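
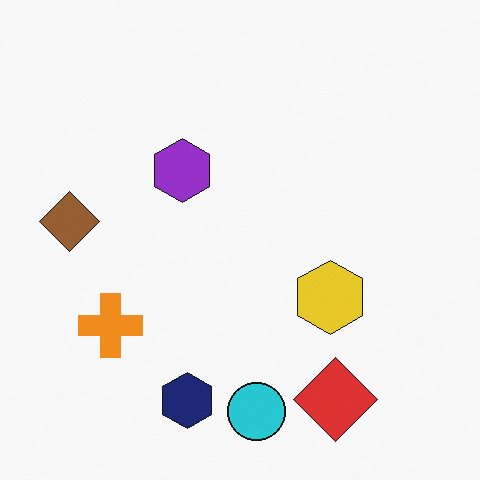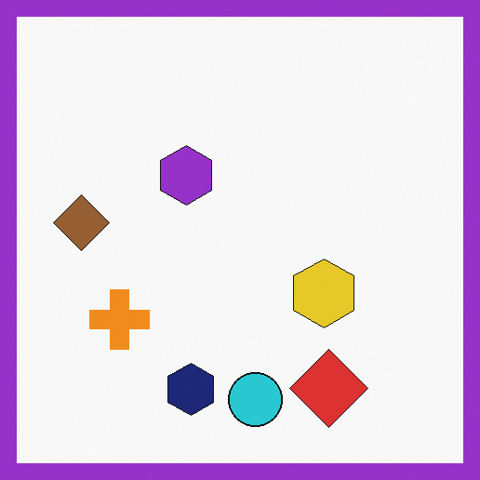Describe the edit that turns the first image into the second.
This is the original image framed with a purple border.

A solid purple frame runs around the edge of the second image, with the content slightly shrunk inside it.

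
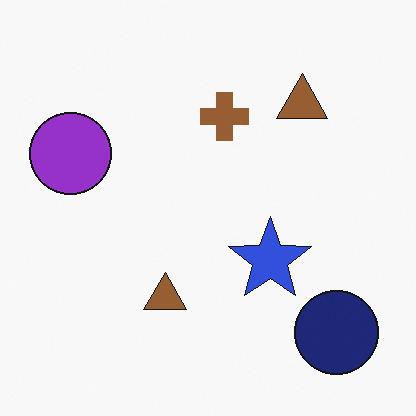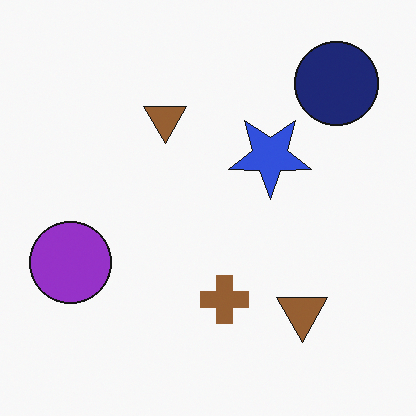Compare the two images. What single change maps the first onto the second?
The second image is the first flipped vertically (top ↔ bottom).

The navy circle is in the bottom-right of the first image and the top-right of the second — shapes on opposite sides of the horizontal midline have swapped in a mirror flip.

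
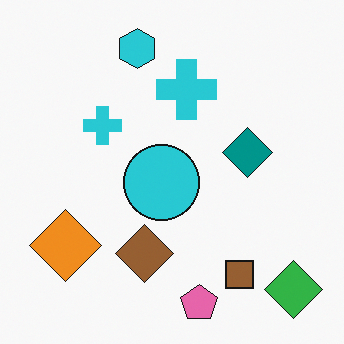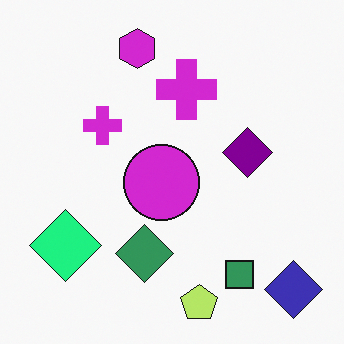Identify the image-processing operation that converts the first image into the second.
This is the original image hue-shifted through roughly a third of the color wheel.

Every shape's color has rotated by the same amount around the hue wheel — a uniform hue shift.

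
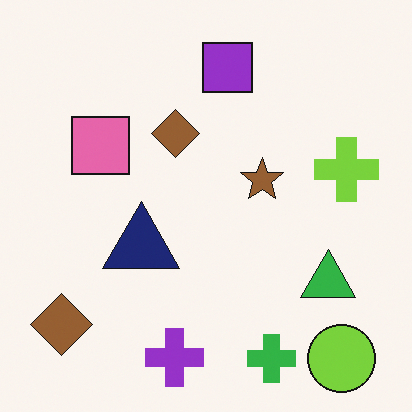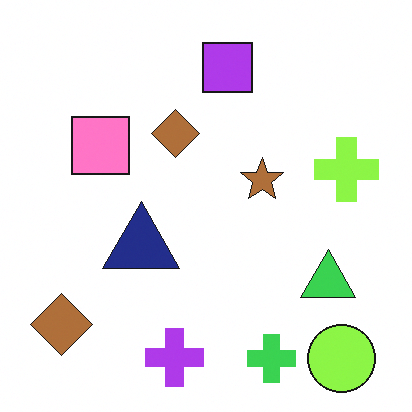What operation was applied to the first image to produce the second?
This is the original image slightly brightened.

Every pixel — background and shapes alike — is uniformly brightened.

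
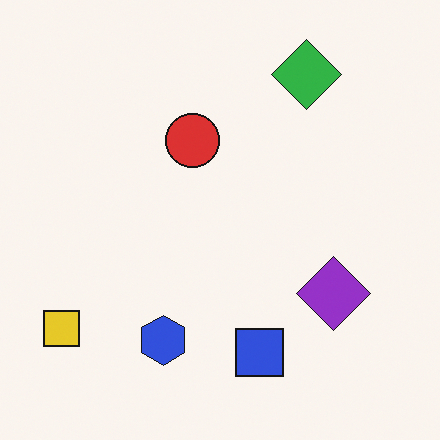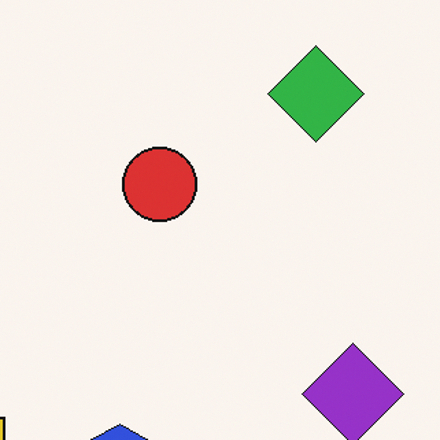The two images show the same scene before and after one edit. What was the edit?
It was cropped to a modestly smaller region and rescaled.

The visible shapes are larger and the field of view is narrower; shapes near the original edges may be partly or wholly outside the frame — a crop-and-rescale.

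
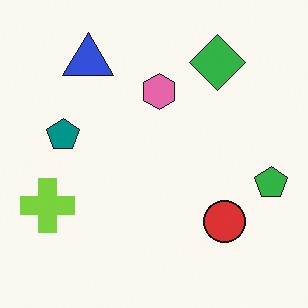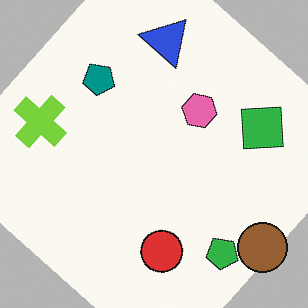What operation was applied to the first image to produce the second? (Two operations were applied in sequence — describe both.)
This is the original image rotated clockwise by a large amount — several tens of degrees, then overlaid with an additional brown circle.

Every shape is tilted by the same angle and the image corners show triangular fill wedges — a whole-image rotation by a non-right angle. A brown circle appears in the second image that is absent from the first.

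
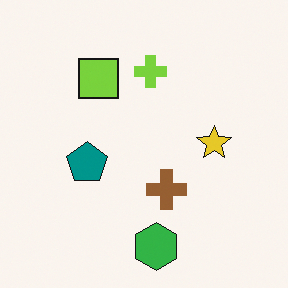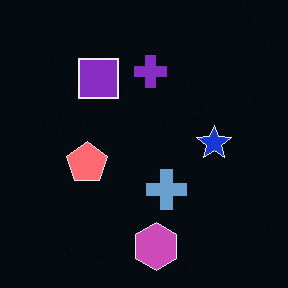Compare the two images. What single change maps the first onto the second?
The transformation is: color-inverted (negative).

The light background has become dark and every shape's color is its complement — a photographic negative.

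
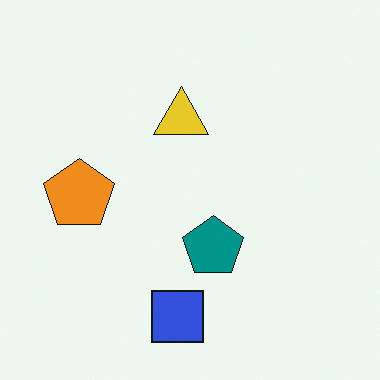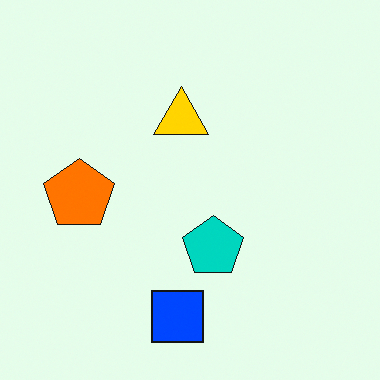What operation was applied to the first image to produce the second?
The image was heavily oversaturated.

All colors are more vivid — a global saturation change.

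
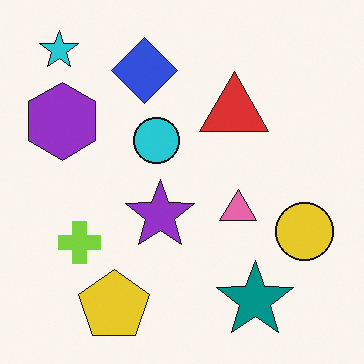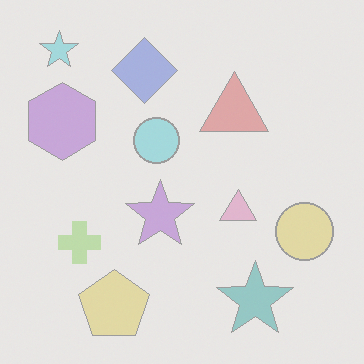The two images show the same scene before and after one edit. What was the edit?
It was washed out (contrast reduced).

Tones are pushed toward mid-grey across the whole image — a global contrast change.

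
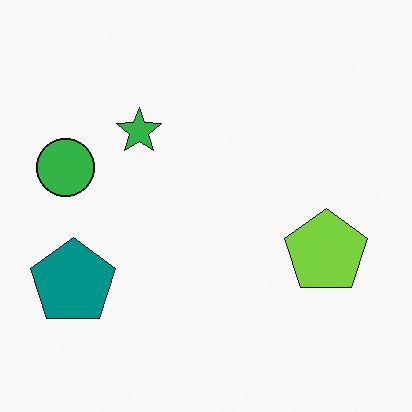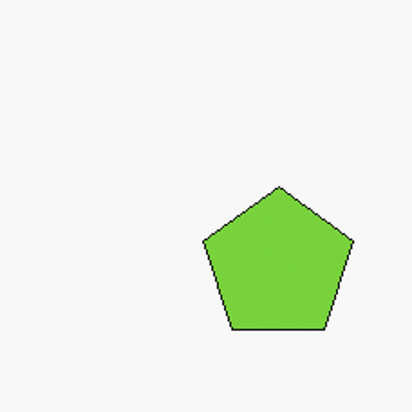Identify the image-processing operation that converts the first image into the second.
The transformation is: cropped to a noticeably smaller region and rescaled.

The visible shapes are larger and the field of view is narrower; shapes near the original edges may be partly or wholly outside the frame — a crop-and-rescale.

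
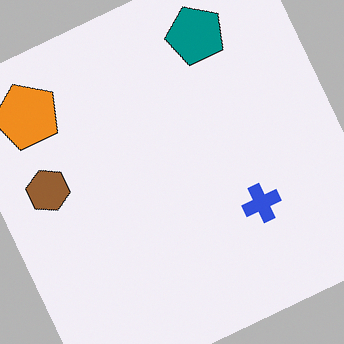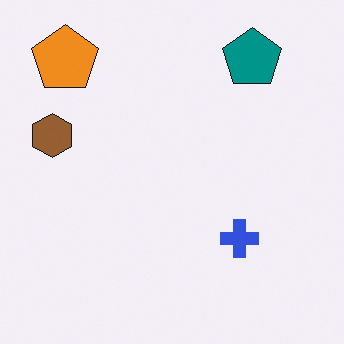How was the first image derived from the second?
The image was rotated counter-clockwise by a clearly visible amount.

Every shape is tilted by the same angle and the image corners show triangular fill wedges — a whole-image rotation by a non-right angle.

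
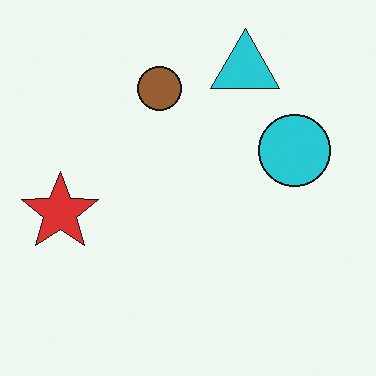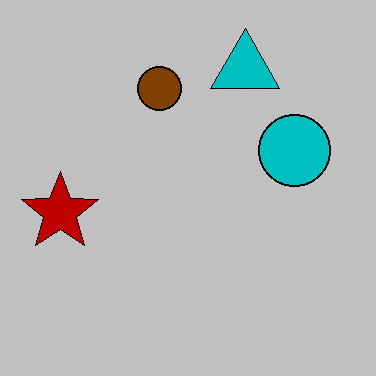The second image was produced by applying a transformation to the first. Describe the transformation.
The transformation is: aggressively posterized.

Each flat color has snapped to a coarser quantized level — most visibly, the near-white background has dropped to a flat grey.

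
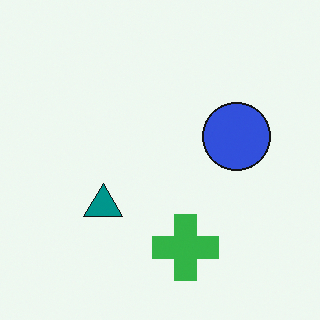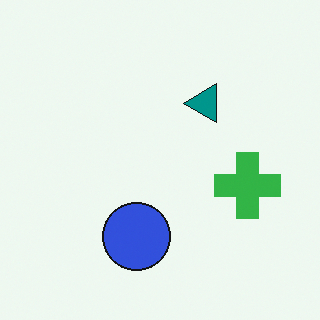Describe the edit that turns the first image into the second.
It was transposed (reflected across the top-left ↔ bottom-right diagonal).

Shapes have swapped their row and column positions — what was in the top-right is now in the bottom-left — a diagonal reflection.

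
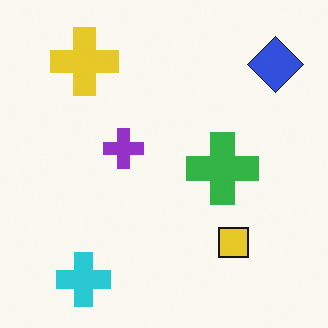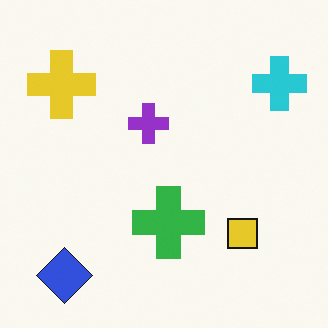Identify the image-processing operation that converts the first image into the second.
The image was transposed (reflected across the top-left ↔ bottom-right diagonal).

Shapes have swapped their row and column positions — what was in the top-right is now in the bottom-left — a diagonal reflection.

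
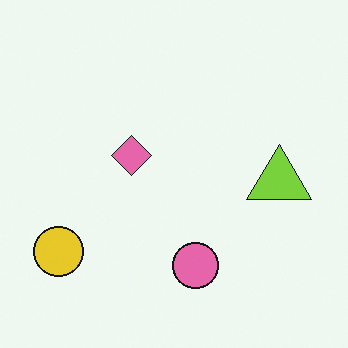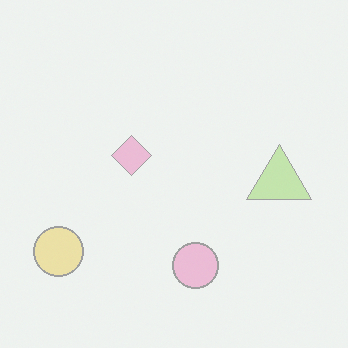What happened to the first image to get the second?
Washed out (contrast reduced).

Tones are pushed toward mid-grey across the whole image — a global contrast change.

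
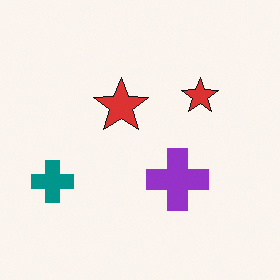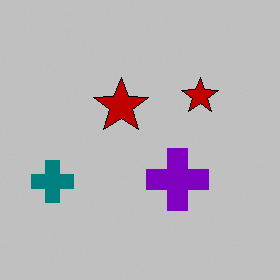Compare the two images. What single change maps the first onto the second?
It was heavily posterized to just a handful of flat colors.

Each flat color has snapped to a coarser quantized level — most visibly, the near-white background has dropped to a flat grey.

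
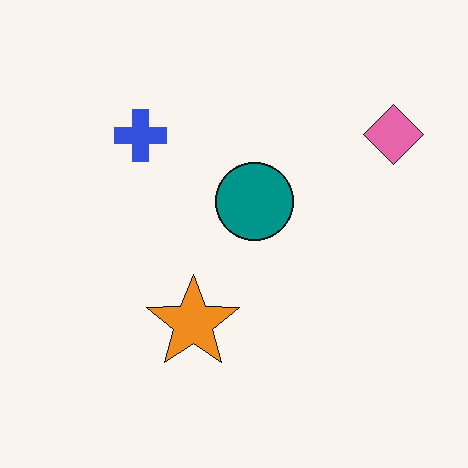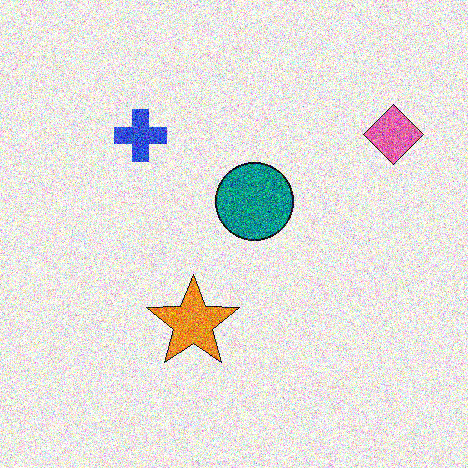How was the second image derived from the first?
The second image is the first degraded with a thick layer of grain.

Random speckle covers the whole image, including the flat background.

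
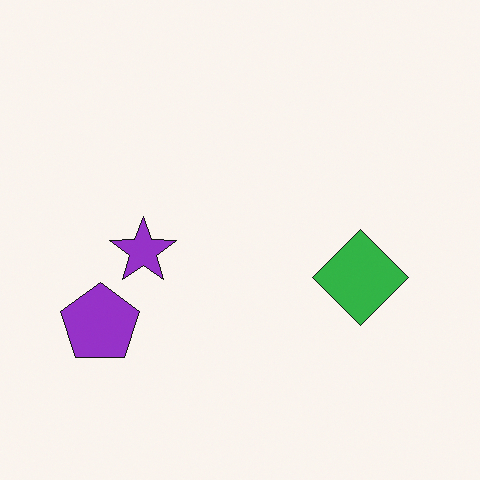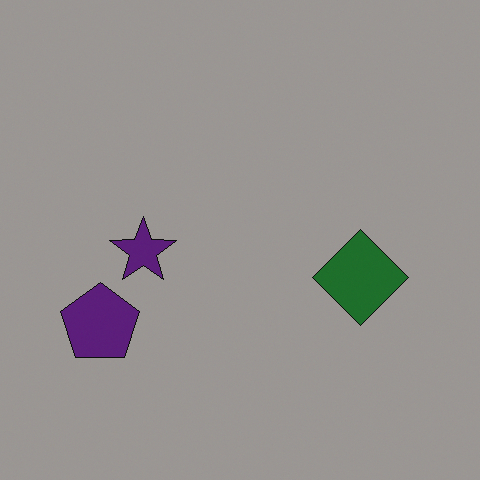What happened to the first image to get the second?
The second image is the first darkened a lot.

Every pixel — background and shapes alike — is uniformly darkened.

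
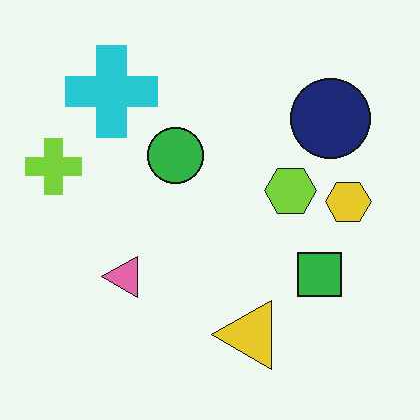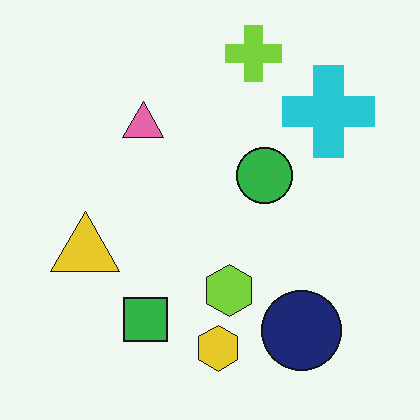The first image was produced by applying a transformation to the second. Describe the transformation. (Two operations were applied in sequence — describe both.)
The transformation is: JPEG-compressed with visible artifacts, then rotated 90° counter-clockwise.

Blocky 8×8 compression artifacts appear around shape edges and the flat background shows ringing — characteristic JPEG degradation. The lime cross sits in the top of the second image and the left of the first — consistent with a whole-image 90° counter-clockwise rotation.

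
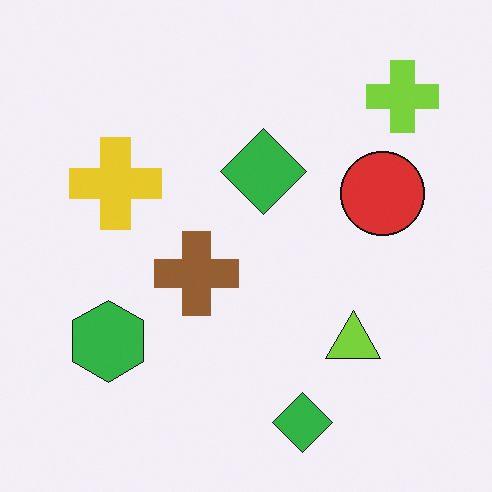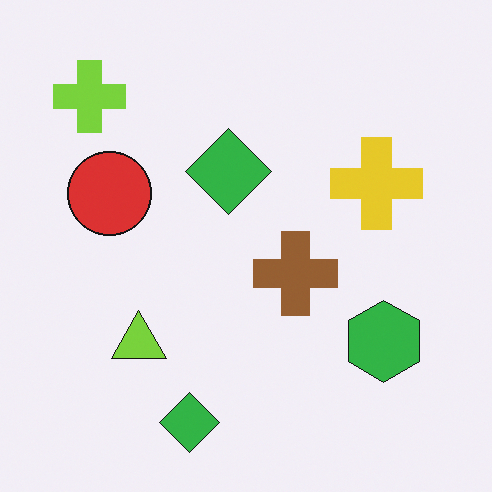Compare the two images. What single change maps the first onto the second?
Flipped horizontally (left ↔ right).

The lime cross is in the top-right of the first image and the top-left of the second — shapes on opposite sides of the vertical midline have swapped in a mirror flip.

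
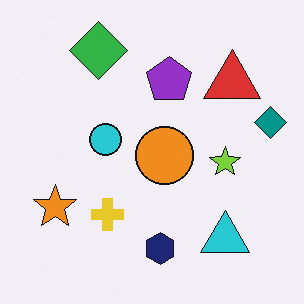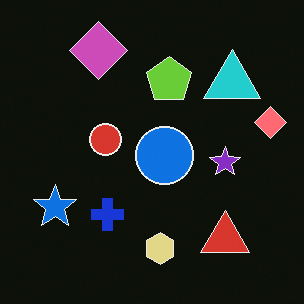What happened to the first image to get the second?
The image was color-inverted (negative).

The light background has become dark and every shape's color is its complement — a photographic negative.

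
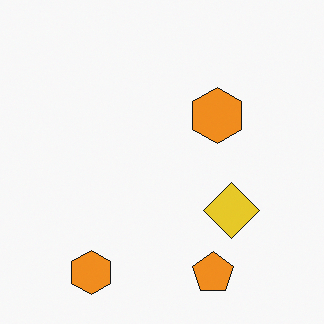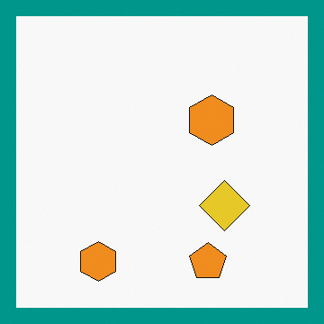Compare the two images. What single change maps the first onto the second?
The image was framed with a teal border.

A solid teal frame runs around the edge of the second image, with the content slightly shrunk inside it.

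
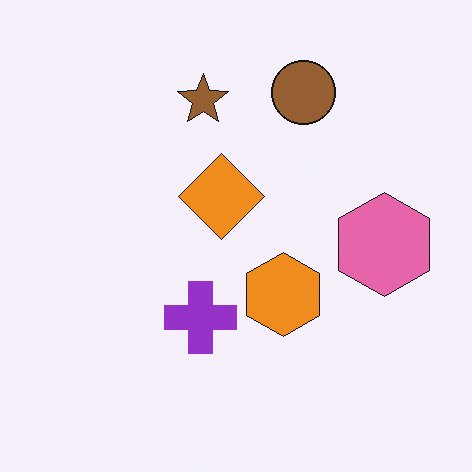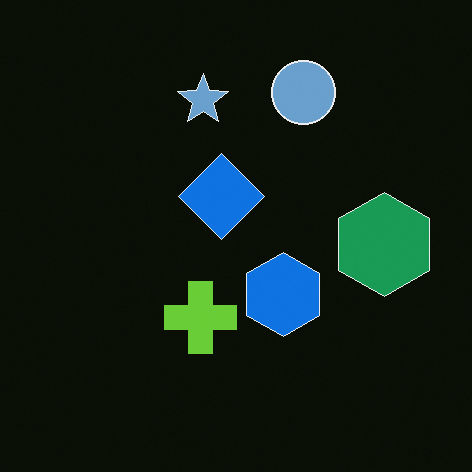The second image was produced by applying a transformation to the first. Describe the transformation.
The second image is the first color-inverted (negative).

The light background has become dark and every shape's color is its complement — a photographic negative.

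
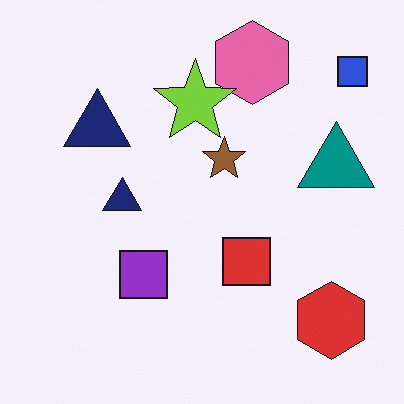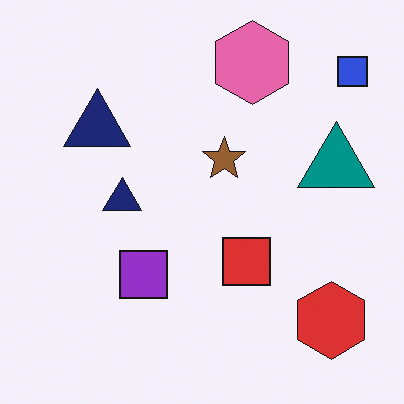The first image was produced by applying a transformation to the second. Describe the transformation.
The transformation is: overlaid with an additional lime star.

A lime star appears in the first image that is absent from the second.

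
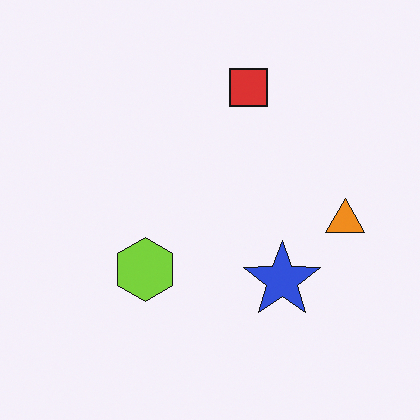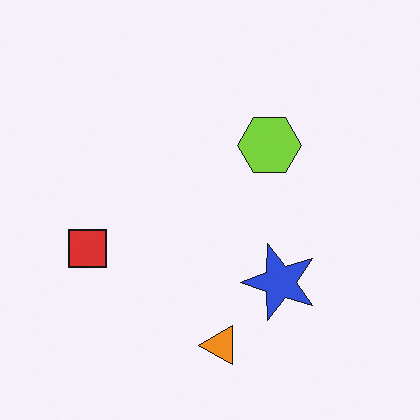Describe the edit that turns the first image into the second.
The image was transposed (reflected across the top-left ↔ bottom-right diagonal).

Shapes have swapped their row and column positions — what was in the top-right is now in the bottom-left — a diagonal reflection.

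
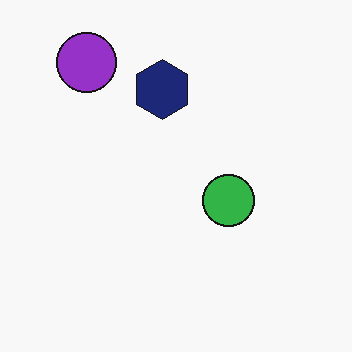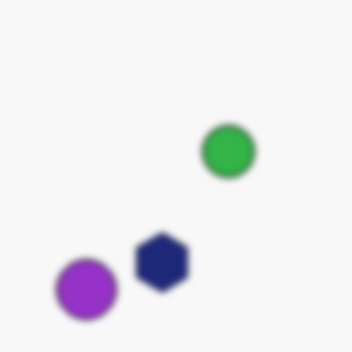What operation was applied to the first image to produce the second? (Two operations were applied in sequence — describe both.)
This is the original image moderately blurred, then flipped vertically (top ↔ bottom).

Shape edges and outlines are uniformly softened across the whole image. The purple circle is in the top-left of the first image and the bottom-left of the second — shapes on opposite sides of the horizontal midline have swapped in a mirror flip.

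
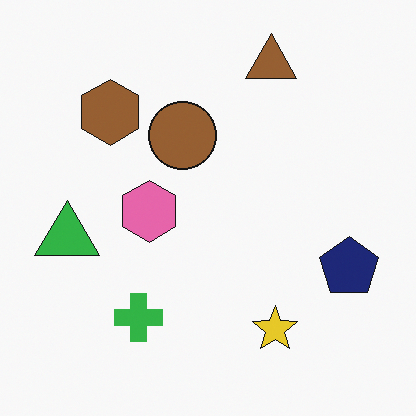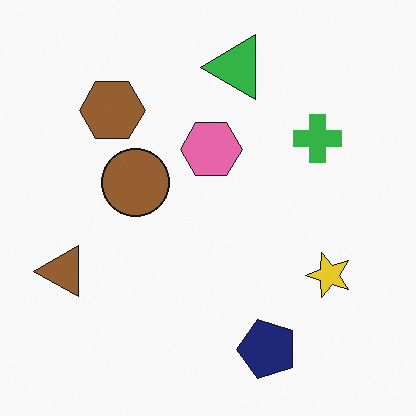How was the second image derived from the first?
The image was transposed (reflected across the top-left ↔ bottom-right diagonal).

Shapes have swapped their row and column positions — what was in the top-right is now in the bottom-left — a diagonal reflection.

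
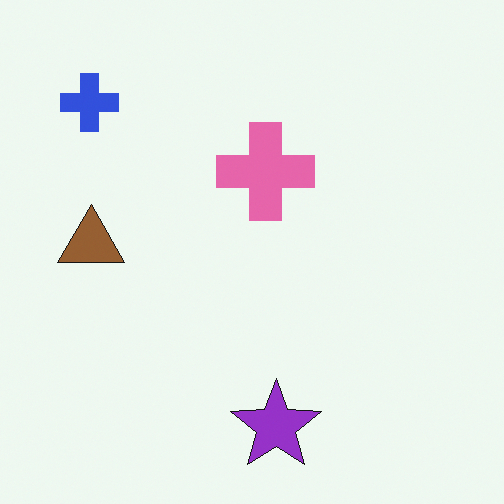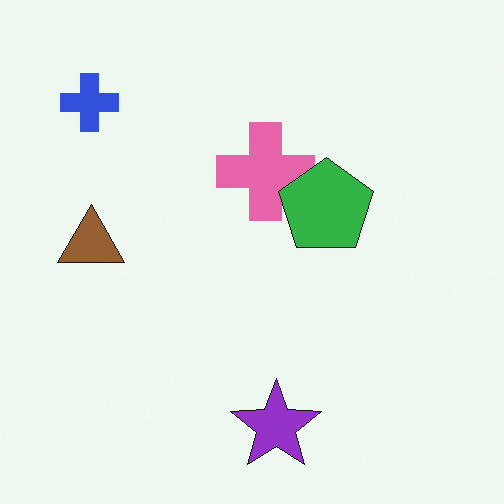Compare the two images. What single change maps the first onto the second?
The second image is the first overlaid with an additional green pentagon.

A green pentagon appears in the second image that is absent from the first.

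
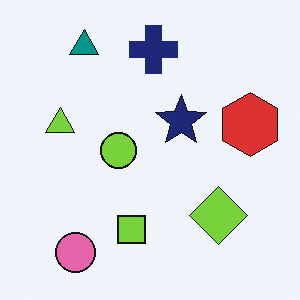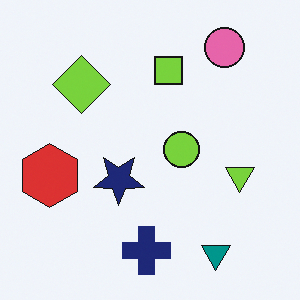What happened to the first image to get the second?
It was rotated 180°.

The pink circle sits in the bottom-left of the first image and the top-right of the second — consistent with a whole-image 180° rotation.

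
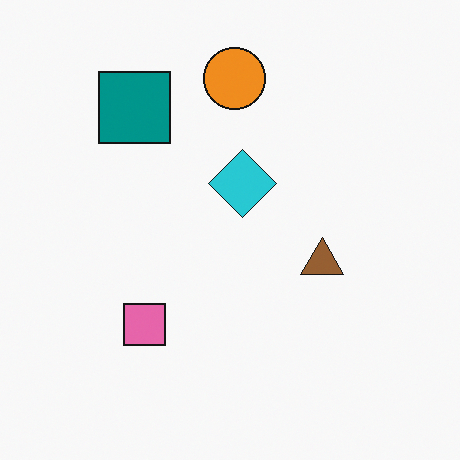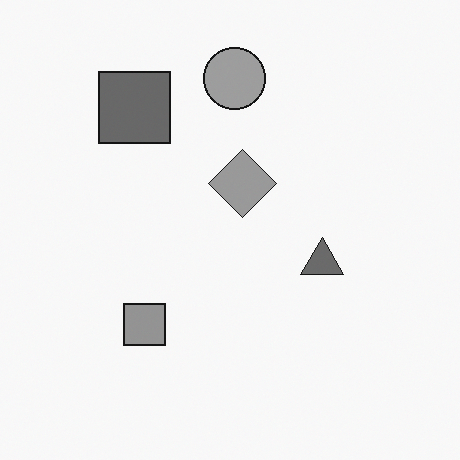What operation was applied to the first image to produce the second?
It was converted to grayscale.

All color is removed — every shape is now a shade of grey.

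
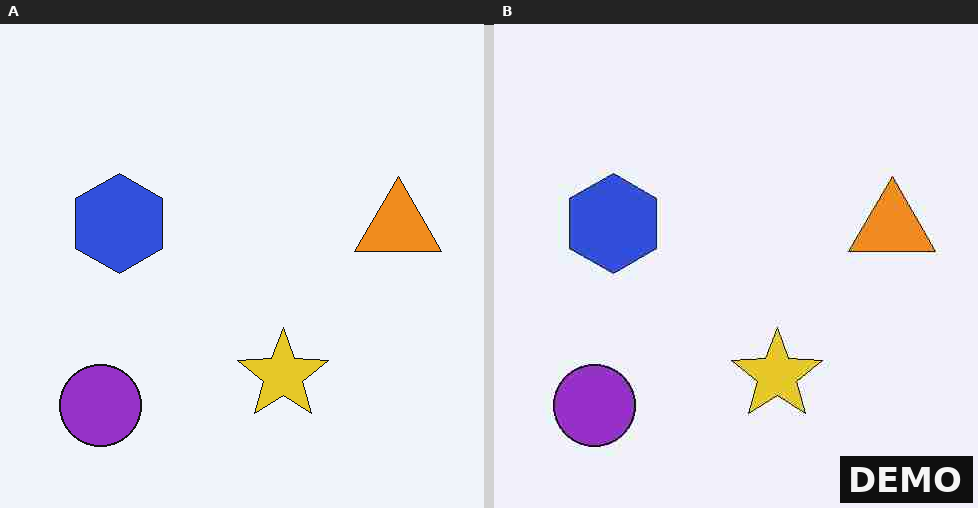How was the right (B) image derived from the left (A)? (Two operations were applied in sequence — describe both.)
This is the original image heavily JPEG-compressed with obvious blocking artifacts, then watermarked with the text "DEMO" in the lower-right corner.

Blocky 8×8 compression artifacts appear around shape edges and the flat background shows ringing — characteristic JPEG degradation. A dark label reading "DEMO" appears in the lower-right corner.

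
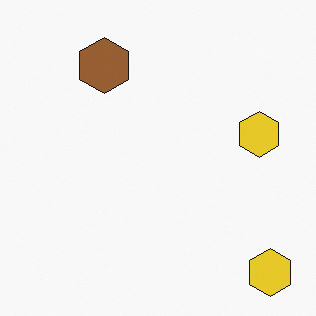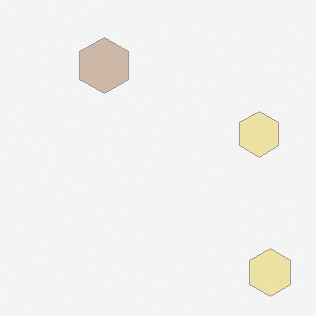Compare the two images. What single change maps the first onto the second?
The image was given much lower contrast.

Tones are pushed toward mid-grey across the whole image — a global contrast change.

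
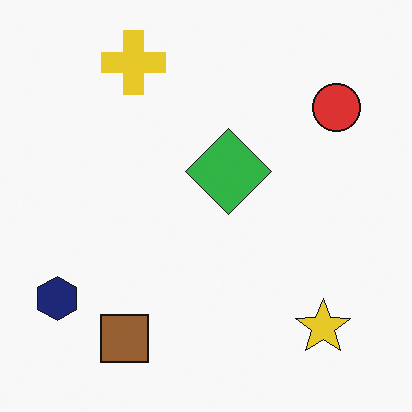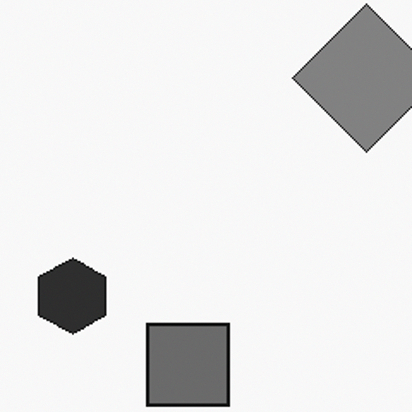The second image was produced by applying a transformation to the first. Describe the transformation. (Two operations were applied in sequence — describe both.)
This is the original image converted to grayscale, then cropped tightly and scaled back up.

All color is removed — every shape is now a shade of grey. The visible shapes are larger and the field of view is narrower; shapes near the original edges may be partly or wholly outside the frame — a crop-and-rescale.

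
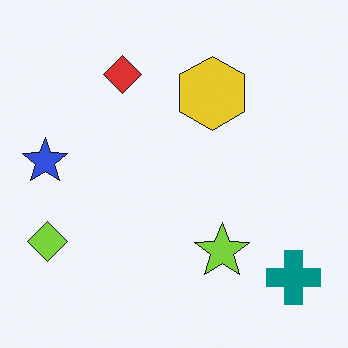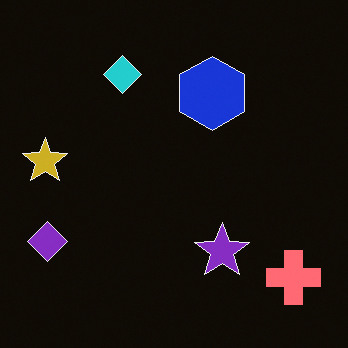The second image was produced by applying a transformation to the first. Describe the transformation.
The transformation is: color-inverted (negative).

The light background has become dark and every shape's color is its complement — a photographic negative.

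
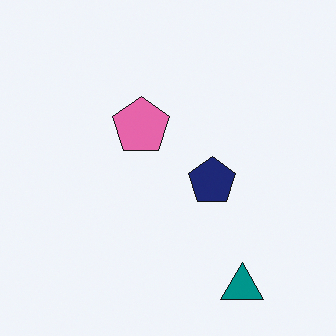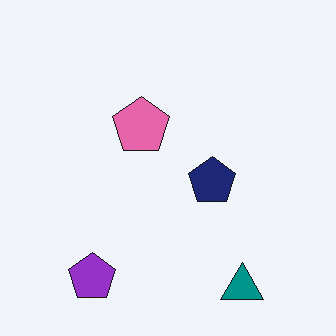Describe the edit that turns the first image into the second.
The image was overlaid with an additional purple pentagon.

A purple pentagon appears in the second image that is absent from the first.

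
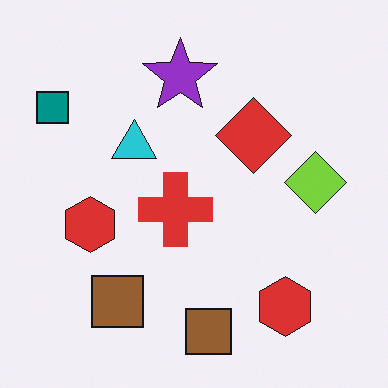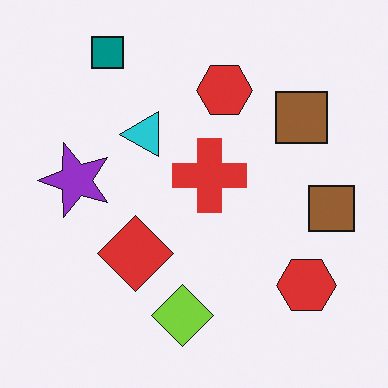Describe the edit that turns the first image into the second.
This is the original image transposed (reflected across the top-left ↔ bottom-right diagonal).

Shapes have swapped their row and column positions — what was in the top-right is now in the bottom-left — a diagonal reflection.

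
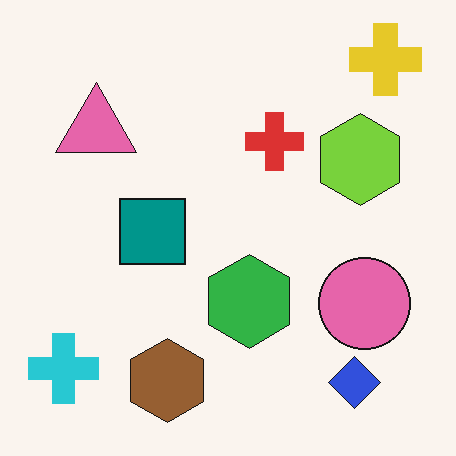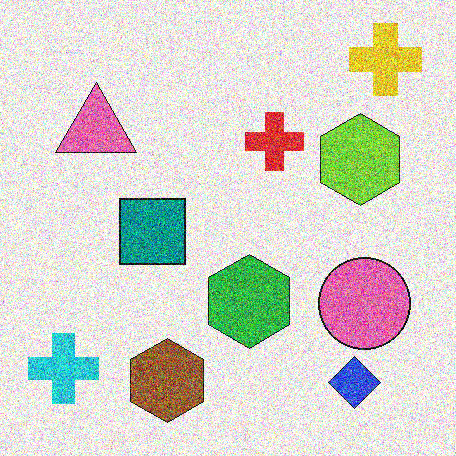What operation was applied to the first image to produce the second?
This is the original image degraded with strong gaussian noise.

Random speckle covers the whole image, including the flat background.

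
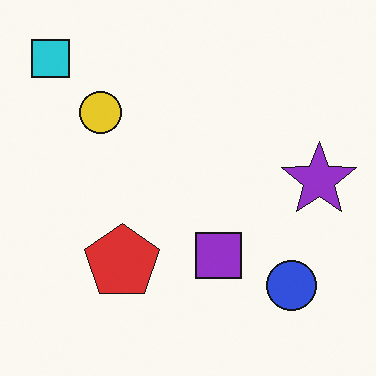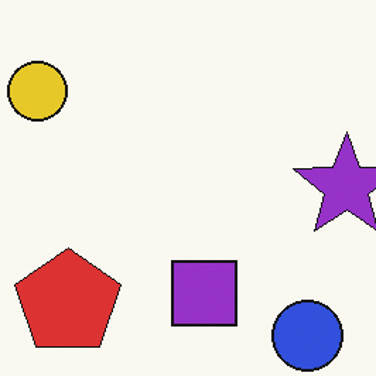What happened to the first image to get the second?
It was cropped slightly and scaled back up.

The visible shapes are larger and the field of view is narrower; shapes near the original edges may be partly or wholly outside the frame — a crop-and-rescale.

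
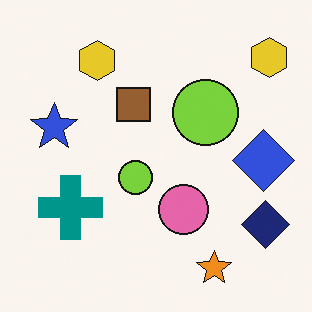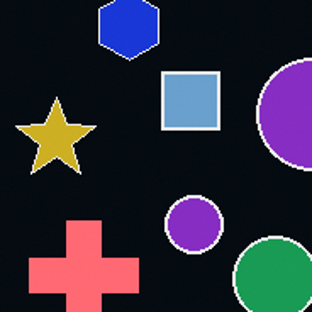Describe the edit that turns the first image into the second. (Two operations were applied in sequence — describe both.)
This is the original image color-inverted (negative), then cropped to a noticeably smaller region and rescaled.

The light background has become dark and every shape's color is its complement — a photographic negative. The visible shapes are larger and the field of view is narrower; shapes near the original edges may be partly or wholly outside the frame — a crop-and-rescale.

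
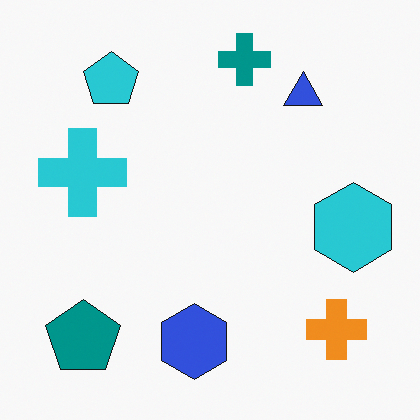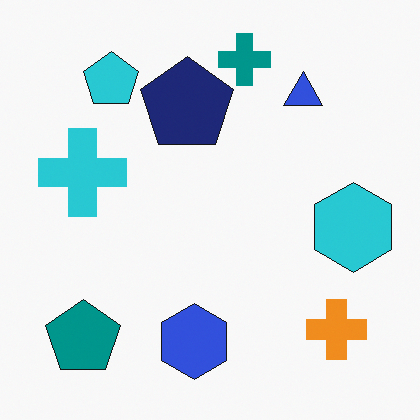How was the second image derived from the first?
Overlaid with an additional navy pentagon.

A navy pentagon appears in the second image that is absent from the first.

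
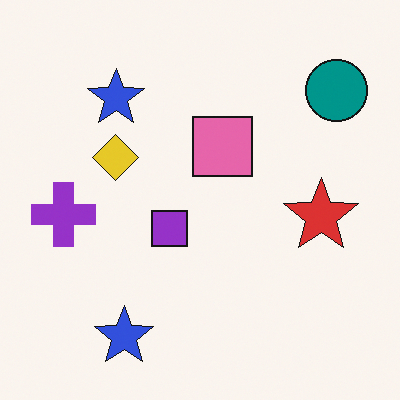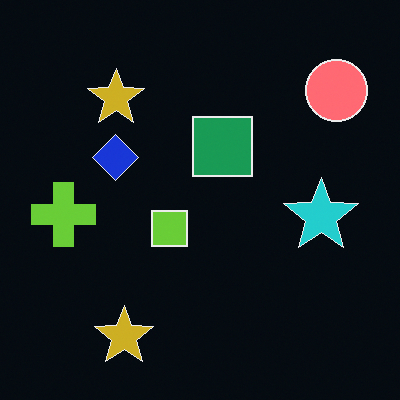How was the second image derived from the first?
It was color-inverted (negative).

The light background has become dark and every shape's color is its complement — a photographic negative.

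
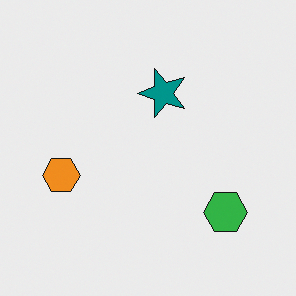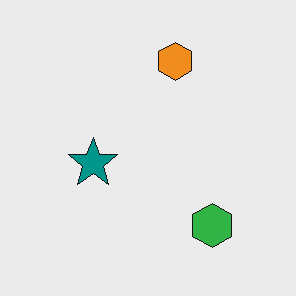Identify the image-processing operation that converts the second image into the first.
This is the original image transposed (reflected across the top-left ↔ bottom-right diagonal).

Shapes have swapped their row and column positions — what was in the top-right is now in the bottom-left — a diagonal reflection.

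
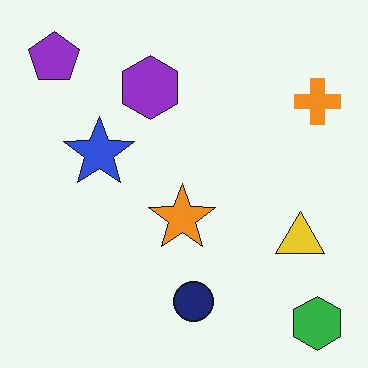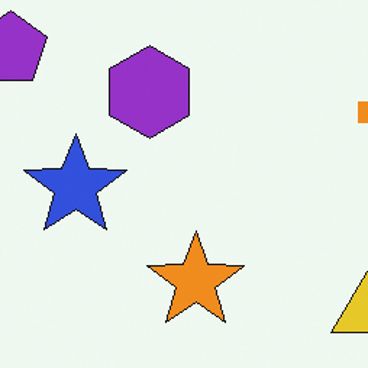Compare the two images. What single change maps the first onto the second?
Cropped to a modestly smaller region and rescaled.

The visible shapes are larger and the field of view is narrower; shapes near the original edges may be partly or wholly outside the frame — a crop-and-rescale.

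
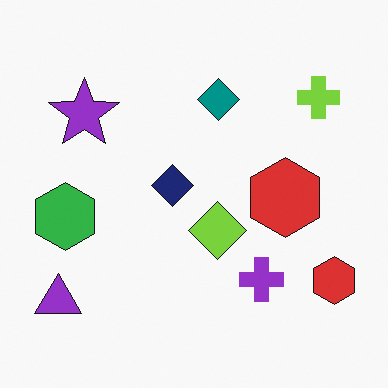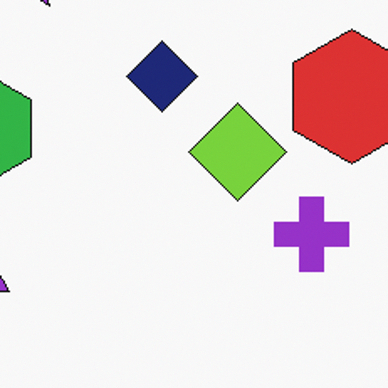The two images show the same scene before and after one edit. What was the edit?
The transformation is: cropped to a noticeably smaller region and rescaled.

The visible shapes are larger and the field of view is narrower; shapes near the original edges may be partly or wholly outside the frame — a crop-and-rescale.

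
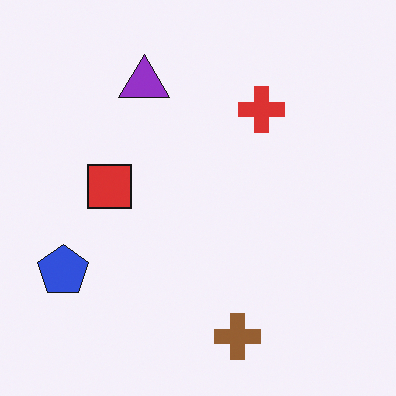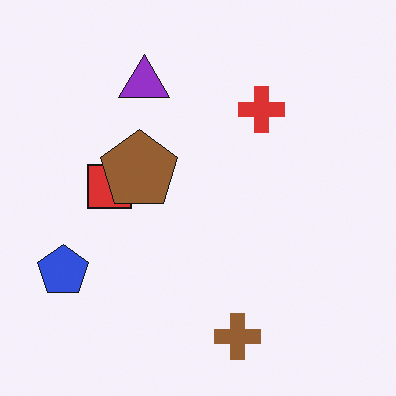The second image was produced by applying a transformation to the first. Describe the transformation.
This is the original image overlaid with an additional brown pentagon.

A brown pentagon appears in the second image that is absent from the first.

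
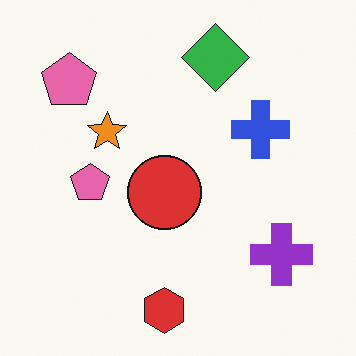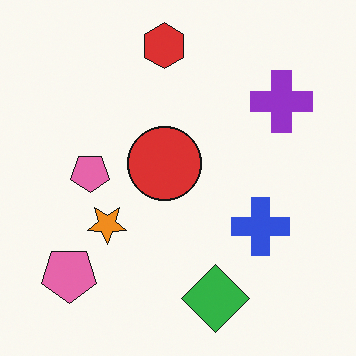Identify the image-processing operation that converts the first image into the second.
This is the original image flipped vertically (top ↔ bottom).

The red hexagon is in the bottom of the first image and the top of the second — shapes on opposite sides of the horizontal midline have swapped in a mirror flip.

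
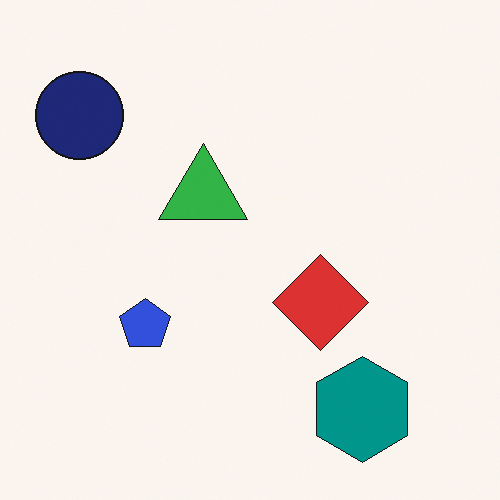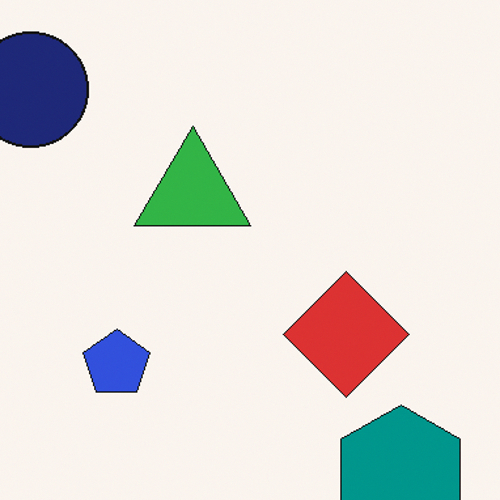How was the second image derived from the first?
It was cropped to a modestly smaller region and rescaled.

The visible shapes are larger and the field of view is narrower; shapes near the original edges may be partly or wholly outside the frame — a crop-and-rescale.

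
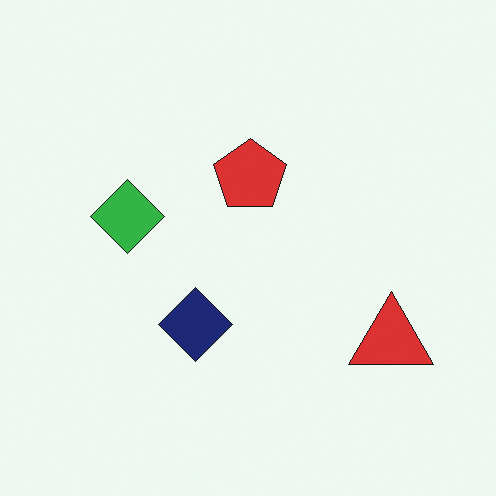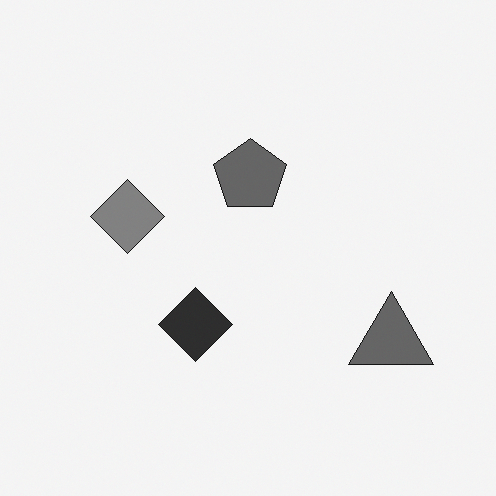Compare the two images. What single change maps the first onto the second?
It was converted to grayscale.

All color is removed — every shape is now a shade of grey.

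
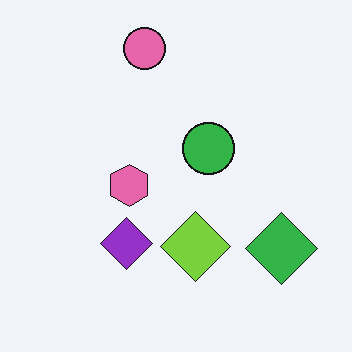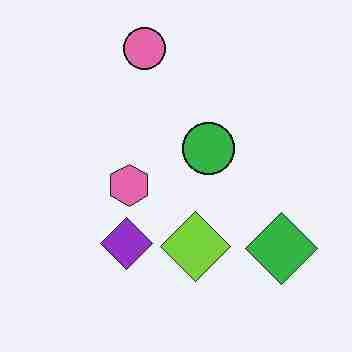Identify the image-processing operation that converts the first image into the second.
It was heavily JPEG-compressed with obvious blocking artifacts.

Blocky 8×8 compression artifacts appear around shape edges and the flat background shows ringing — characteristic JPEG degradation.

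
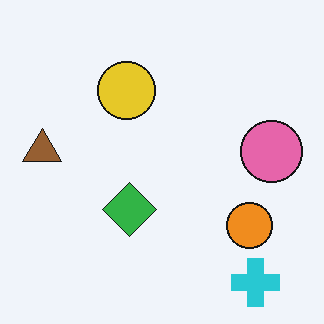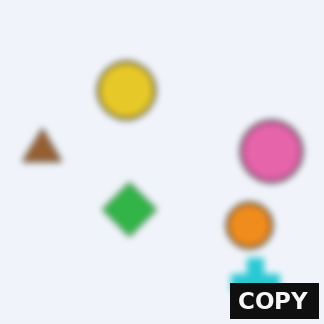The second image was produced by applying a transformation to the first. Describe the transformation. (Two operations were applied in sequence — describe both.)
It was noticeably gaussian-blurred, then watermarked with the text "COPY" in the lower-right corner.

Shape edges and outlines are uniformly softened across the whole image. A dark label reading "COPY" appears in the lower-right corner.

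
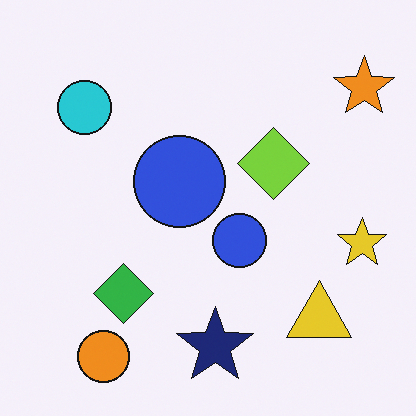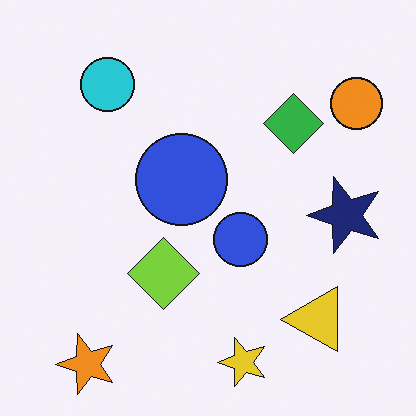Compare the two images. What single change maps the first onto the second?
The transformation is: transposed (reflected across the top-left ↔ bottom-right diagonal).

Shapes have swapped their row and column positions — what was in the top-right is now in the bottom-left — a diagonal reflection.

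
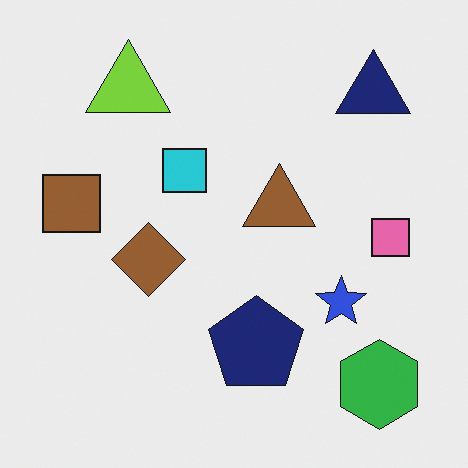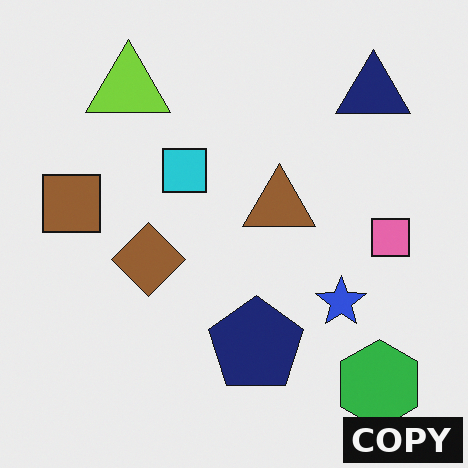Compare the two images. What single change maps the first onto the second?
Watermarked with the text "COPY" in the lower-right corner.

A dark label reading "COPY" appears in the lower-right corner.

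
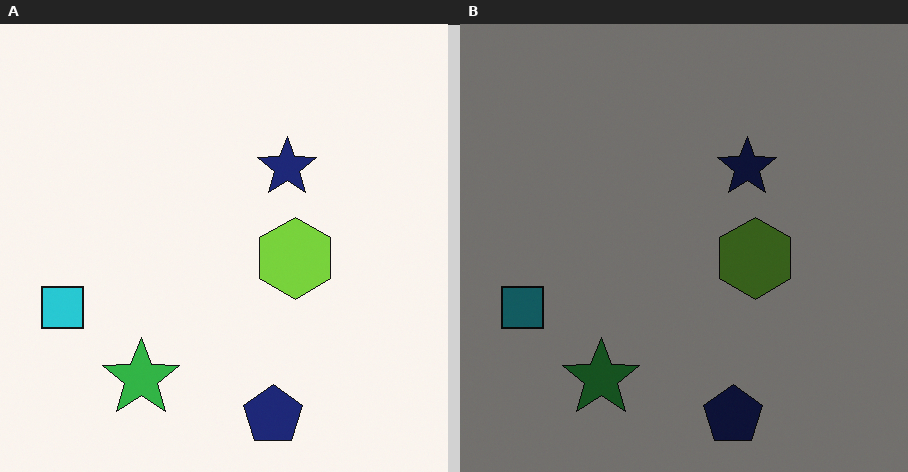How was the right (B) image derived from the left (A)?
This is the original image noticeably darkened.

Every pixel — background and shapes alike — is uniformly darkened.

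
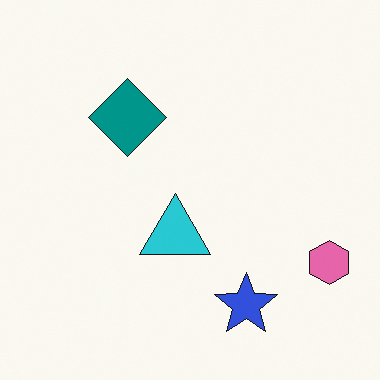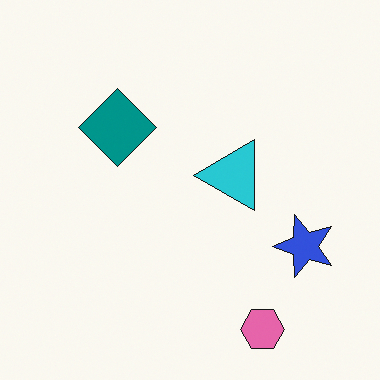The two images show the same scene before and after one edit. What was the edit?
This is the original image transposed (reflected across the top-left ↔ bottom-right diagonal).

Shapes have swapped their row and column positions — what was in the top-right is now in the bottom-left — a diagonal reflection.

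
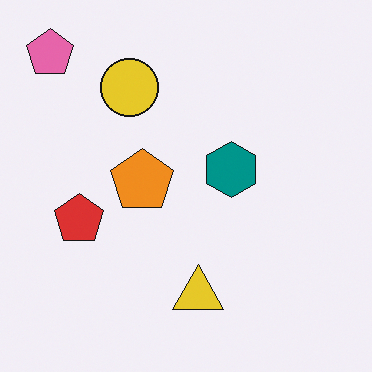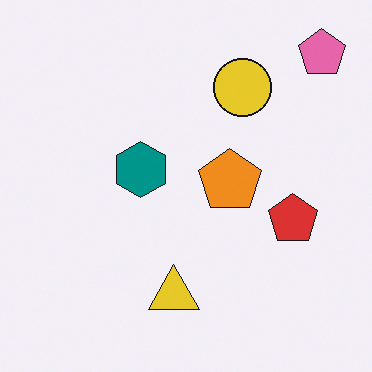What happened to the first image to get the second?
The transformation is: flipped horizontally (left ↔ right).

The pink pentagon is in the top-left of the first image and the top-right of the second — shapes on opposite sides of the vertical midline have swapped in a mirror flip.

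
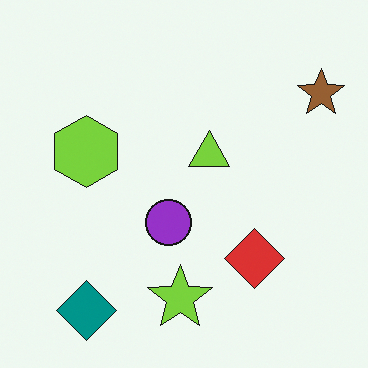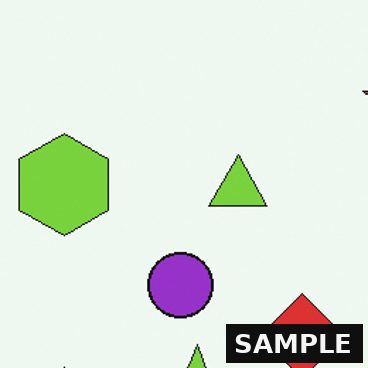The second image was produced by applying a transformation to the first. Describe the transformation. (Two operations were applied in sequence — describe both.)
The transformation is: cropped slightly and scaled back up, then watermarked with the text "SAMPLE" in the lower-right corner.

The visible shapes are larger and the field of view is narrower; shapes near the original edges may be partly or wholly outside the frame — a crop-and-rescale. A dark label reading "SAMPLE" appears in the lower-right corner.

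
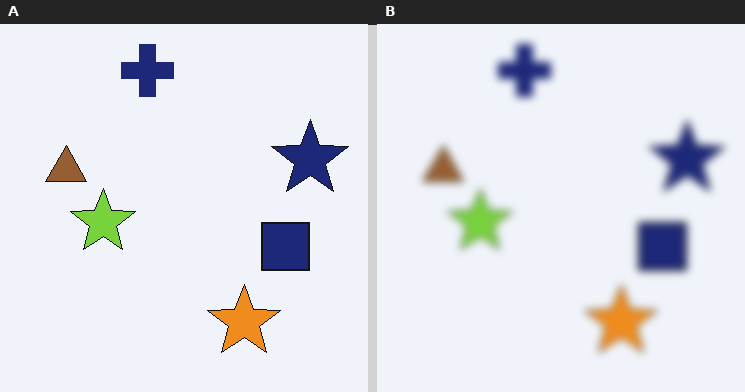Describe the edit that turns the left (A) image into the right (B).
This is the original image moderately blurred.

Shape edges and outlines are uniformly softened across the whole image.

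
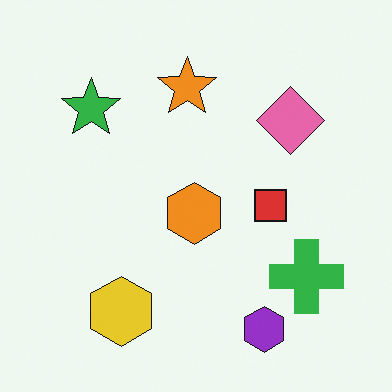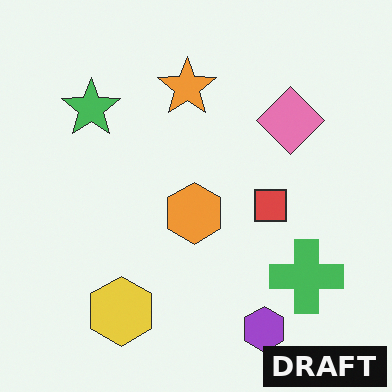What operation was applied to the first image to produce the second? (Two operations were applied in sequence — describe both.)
The image was given slightly reduced contrast, then watermarked with the text "DRAFT" in the lower-right corner.

Tones are pushed toward mid-grey across the whole image — a global contrast change. A dark label reading "DRAFT" appears in the lower-right corner.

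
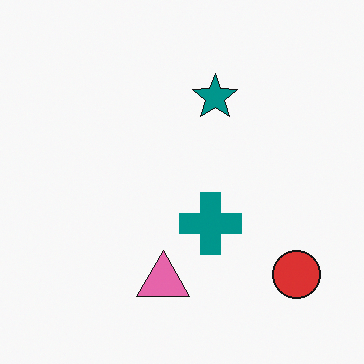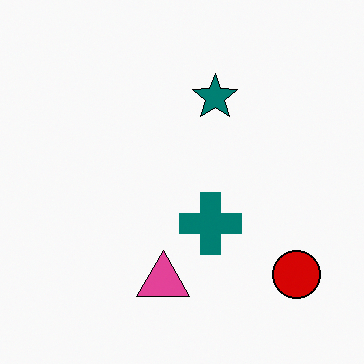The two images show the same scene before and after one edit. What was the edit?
It was given slightly increased contrast.

Tones are pushed away from mid-grey across the whole image — a global contrast change.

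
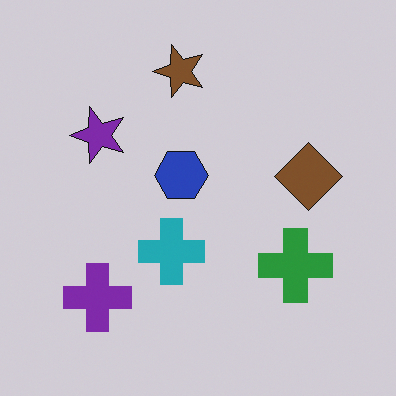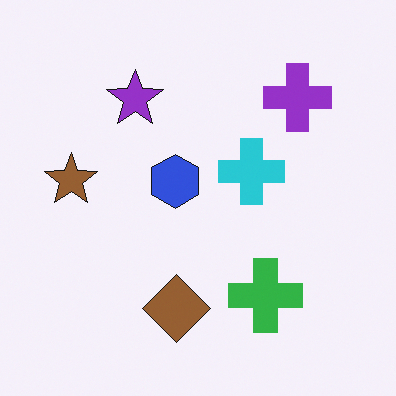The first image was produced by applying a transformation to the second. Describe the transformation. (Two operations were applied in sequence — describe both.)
Transposed (reflected across the top-left ↔ bottom-right diagonal), then darkened a little.

Shapes have swapped their row and column positions — what was in the top-right is now in the bottom-left — a diagonal reflection. Every pixel — background and shapes alike — is uniformly darkened.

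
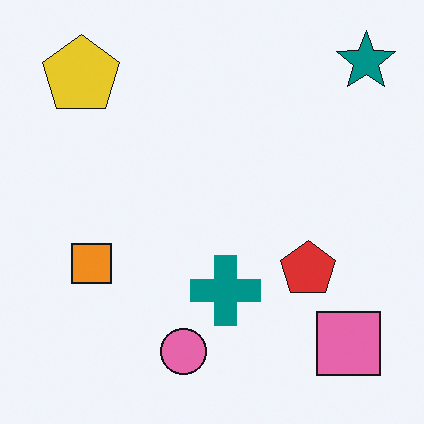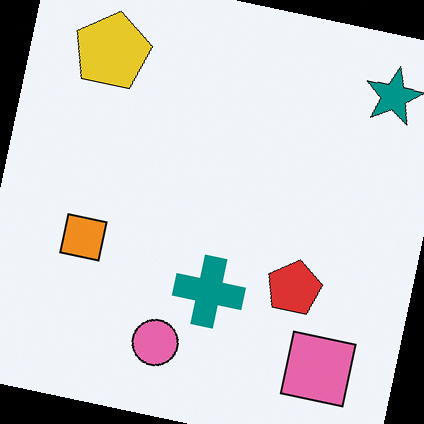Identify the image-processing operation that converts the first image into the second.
The transformation is: rotated clockwise by a small amount.

Every shape is tilted by the same angle and the image corners show triangular fill wedges — a whole-image rotation by a non-right angle.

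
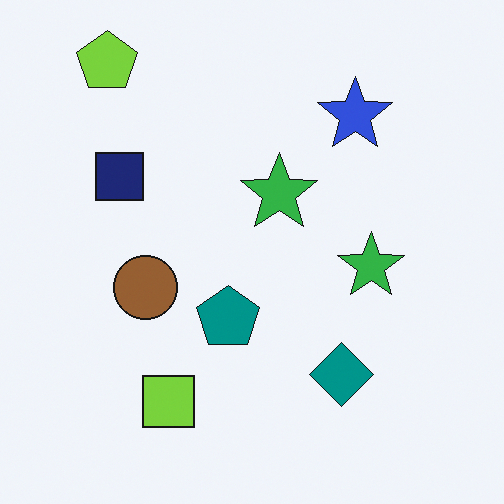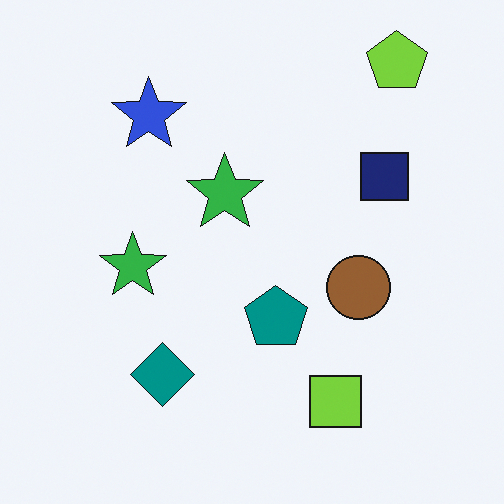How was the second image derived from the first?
This is the original image flipped horizontally (left ↔ right).

The lime pentagon is in the top-left of the first image and the top-right of the second — shapes on opposite sides of the vertical midline have swapped in a mirror flip.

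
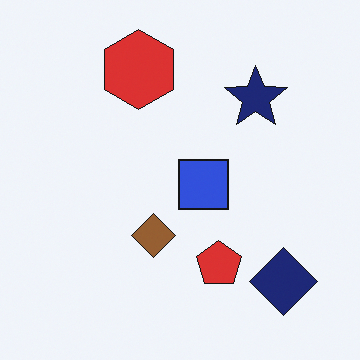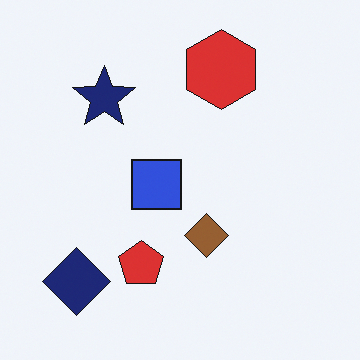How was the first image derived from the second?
The transformation is: flipped horizontally (left ↔ right).

The navy diamond is in the bottom-left of the second image and the bottom-right of the first — shapes on opposite sides of the vertical midline have swapped in a mirror flip.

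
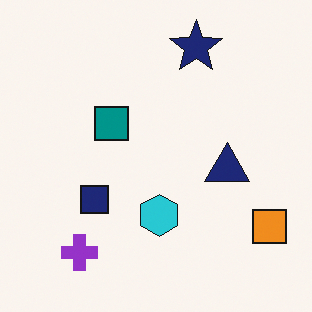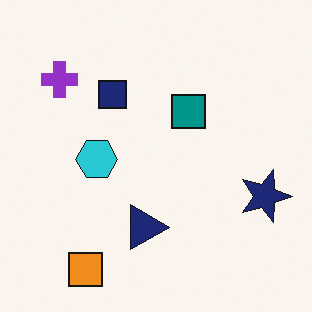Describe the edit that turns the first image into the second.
It was rotated 90° clockwise.

The orange square sits in the bottom-right of the first image and the bottom-left of the second — consistent with a whole-image 90° clockwise rotation.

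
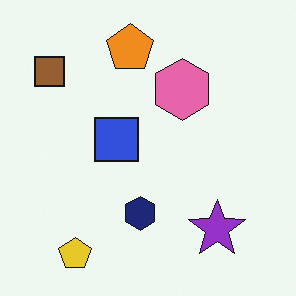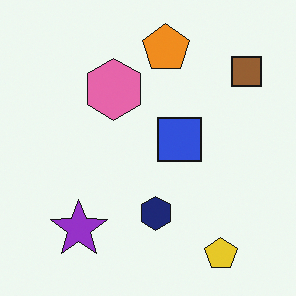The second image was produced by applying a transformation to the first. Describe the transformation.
The second image is the first flipped horizontally (left ↔ right).

The brown square is in the top-left of the first image and the top-right of the second — shapes on opposite sides of the vertical midline have swapped in a mirror flip.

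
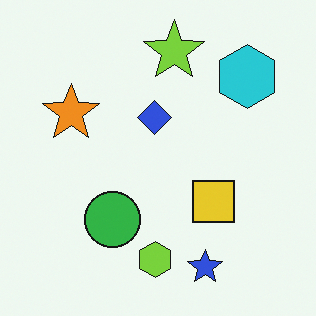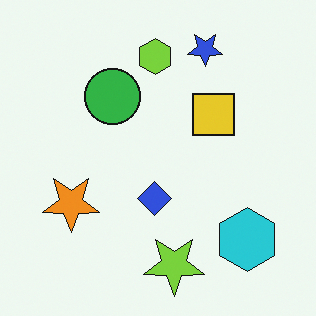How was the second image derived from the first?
Flipped vertically (top ↔ bottom).

The blue star is in the bottom of the first image and the top of the second — shapes on opposite sides of the horizontal midline have swapped in a mirror flip.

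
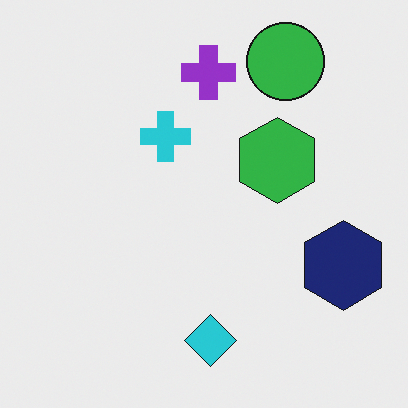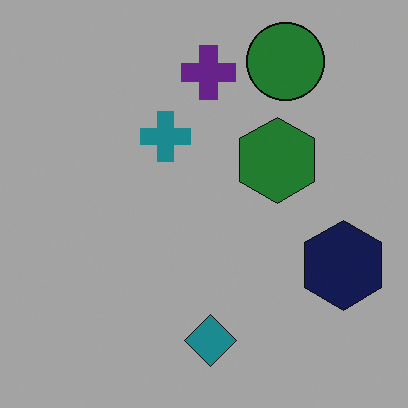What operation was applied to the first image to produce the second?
This is the original image substantially darkened.

Every pixel — background and shapes alike — is uniformly darkened.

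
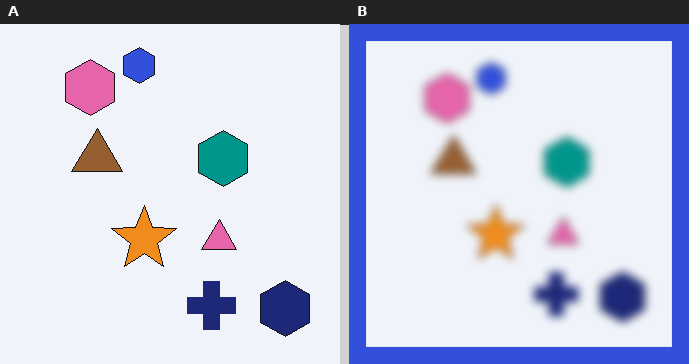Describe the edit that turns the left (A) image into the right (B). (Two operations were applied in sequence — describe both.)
It was strongly gaussian-blurred, then framed with a blue border.

Shape edges and outlines are uniformly softened across the whole image. A solid blue frame runs around the edge of the right (B) image, with the content slightly shrunk inside it.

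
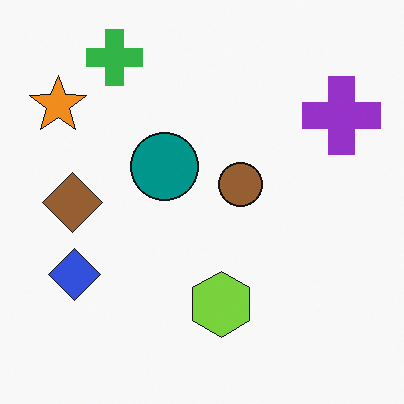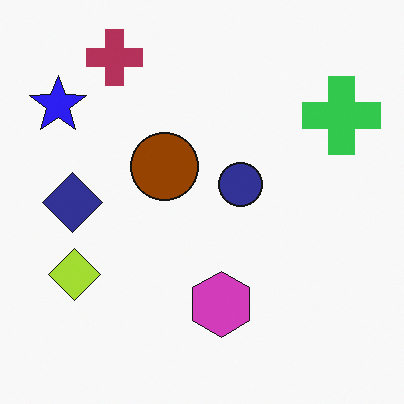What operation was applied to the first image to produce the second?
The transformation is: hue-shifted by a large amount.

Every shape's color has rotated by the same amount around the hue wheel — a uniform hue shift.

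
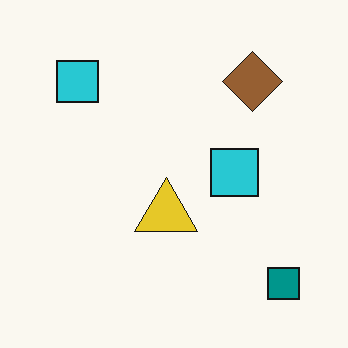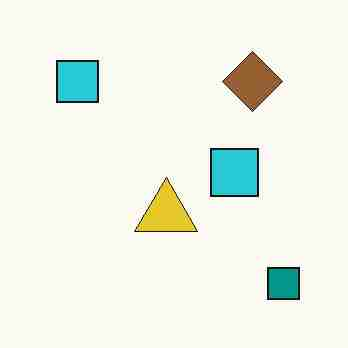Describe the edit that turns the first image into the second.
The second image is the first degraded with heavy JPEG compression.

Blocky 8×8 compression artifacts appear around shape edges and the flat background shows ringing — characteristic JPEG degradation.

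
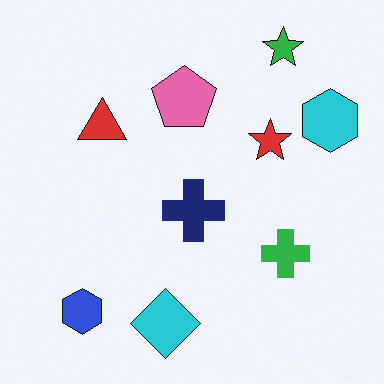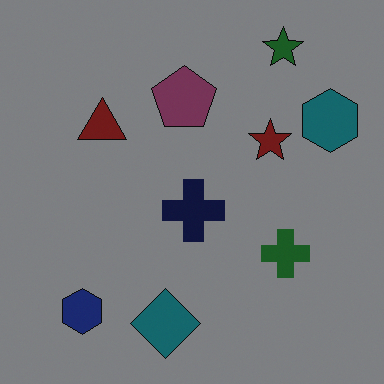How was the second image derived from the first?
The image was darkened a lot.

Every pixel — background and shapes alike — is uniformly darkened.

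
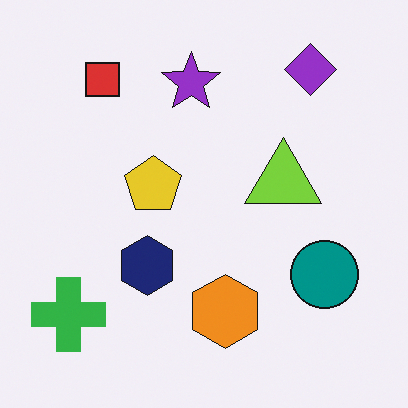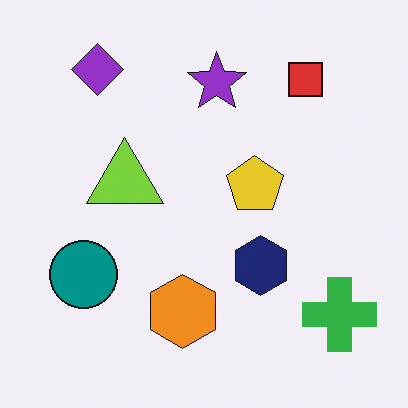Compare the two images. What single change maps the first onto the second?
Flipped horizontally (left ↔ right).

The green cross is in the bottom-left of the first image and the bottom-right of the second — shapes on opposite sides of the vertical midline have swapped in a mirror flip.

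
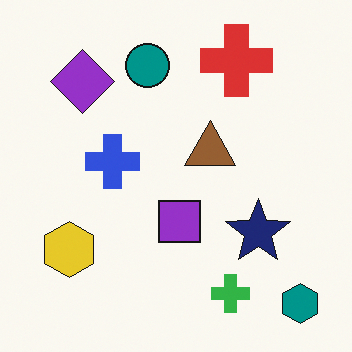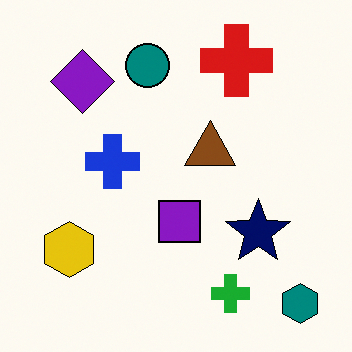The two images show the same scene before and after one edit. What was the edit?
The second image is the first given slightly increased contrast.

Tones are pushed away from mid-grey across the whole image — a global contrast change.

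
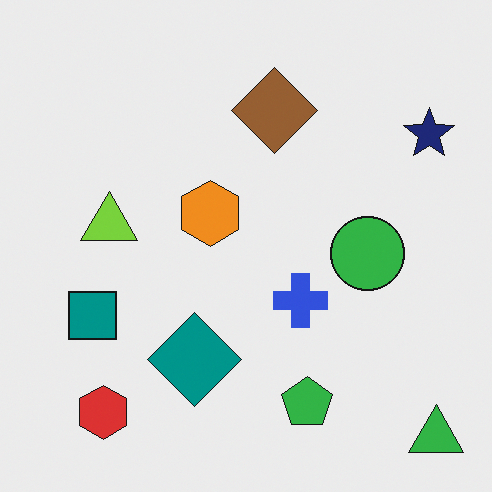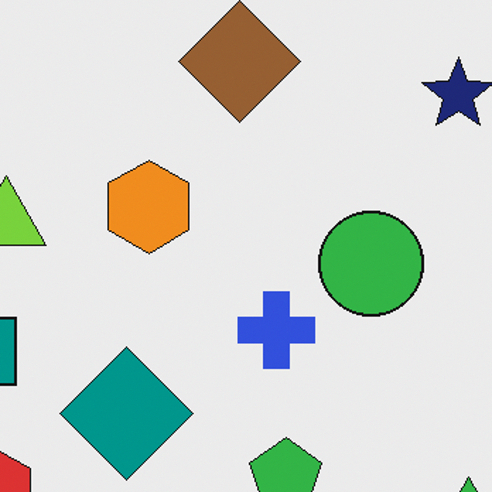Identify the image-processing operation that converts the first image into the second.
It was cropped to a modestly smaller region and rescaled.

The visible shapes are larger and the field of view is narrower; shapes near the original edges may be partly or wholly outside the frame — a crop-and-rescale.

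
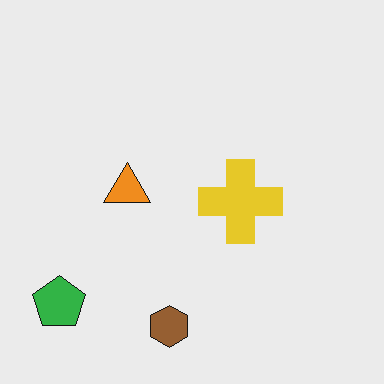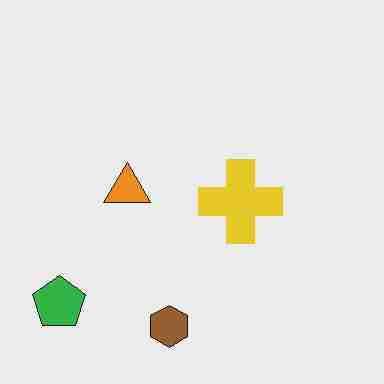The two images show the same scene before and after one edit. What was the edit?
This is the original image heavily JPEG-compressed with obvious blocking artifacts.

Blocky 8×8 compression artifacts appear around shape edges and the flat background shows ringing — characteristic JPEG degradation.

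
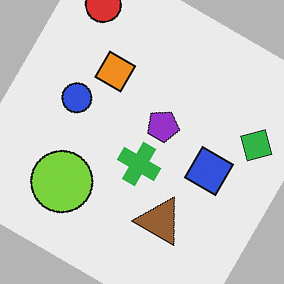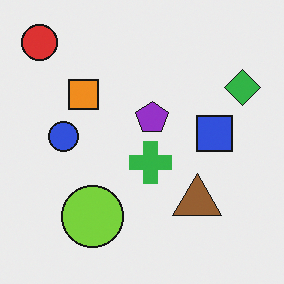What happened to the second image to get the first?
The transformation is: rotated clockwise by a large amount — several tens of degrees.

Every shape is tilted by the same angle and the image corners show triangular fill wedges — a whole-image rotation by a non-right angle.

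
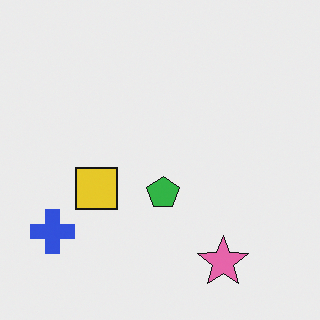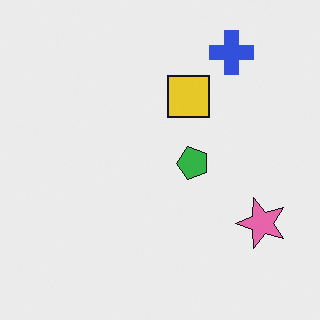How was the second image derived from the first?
The second image is the first transposed (reflected across the top-left ↔ bottom-right diagonal).

Shapes have swapped their row and column positions — what was in the top-right is now in the bottom-left — a diagonal reflection.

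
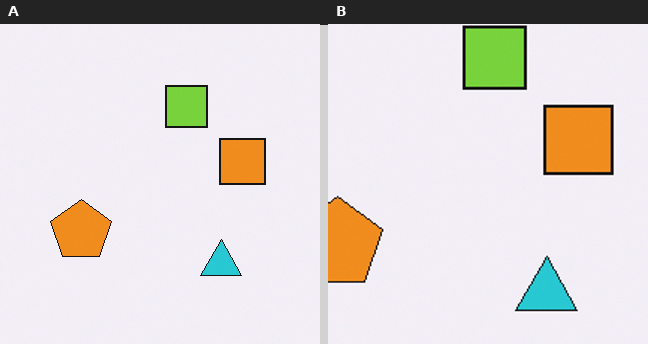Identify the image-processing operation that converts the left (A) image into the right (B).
The image was cropped to a modestly smaller region and rescaled.

The visible shapes are larger and the field of view is narrower; shapes near the original edges may be partly or wholly outside the frame — a crop-and-rescale.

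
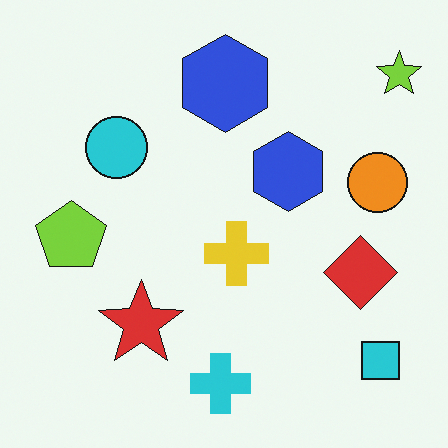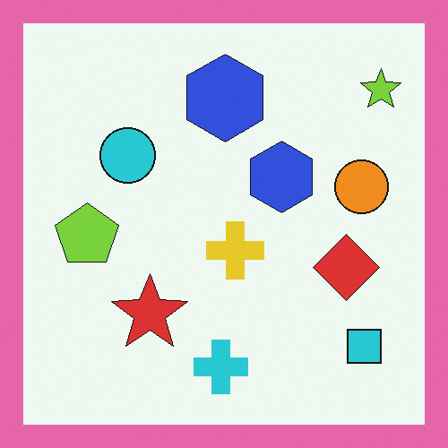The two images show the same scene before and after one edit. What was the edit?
The transformation is: framed with a pink border.

A solid pink frame runs around the edge of the second image, with the content slightly shrunk inside it.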